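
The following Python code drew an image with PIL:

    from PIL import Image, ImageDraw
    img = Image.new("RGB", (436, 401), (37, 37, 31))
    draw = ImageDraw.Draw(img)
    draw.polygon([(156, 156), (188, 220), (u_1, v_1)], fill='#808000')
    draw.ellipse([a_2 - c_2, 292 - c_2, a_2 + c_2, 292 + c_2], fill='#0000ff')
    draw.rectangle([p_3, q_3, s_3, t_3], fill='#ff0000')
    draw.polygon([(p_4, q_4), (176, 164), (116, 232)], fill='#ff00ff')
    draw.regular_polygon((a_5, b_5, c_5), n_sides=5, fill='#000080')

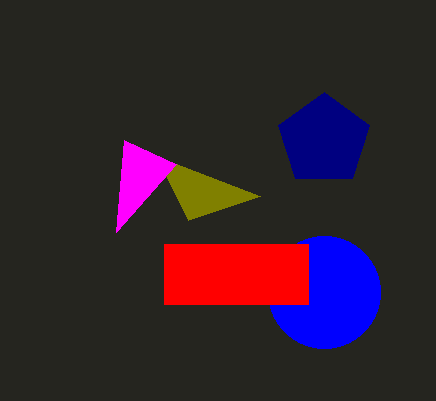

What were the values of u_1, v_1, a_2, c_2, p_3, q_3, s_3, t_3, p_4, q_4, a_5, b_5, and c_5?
u_1 = 260; v_1 = 196; a_2 = 324; c_2 = 56; p_3 = 164; q_3 = 244; s_3 = 308; t_3 = 304; p_4 = 124; q_4 = 140; a_5 = 324; b_5 = 140; c_5 = 48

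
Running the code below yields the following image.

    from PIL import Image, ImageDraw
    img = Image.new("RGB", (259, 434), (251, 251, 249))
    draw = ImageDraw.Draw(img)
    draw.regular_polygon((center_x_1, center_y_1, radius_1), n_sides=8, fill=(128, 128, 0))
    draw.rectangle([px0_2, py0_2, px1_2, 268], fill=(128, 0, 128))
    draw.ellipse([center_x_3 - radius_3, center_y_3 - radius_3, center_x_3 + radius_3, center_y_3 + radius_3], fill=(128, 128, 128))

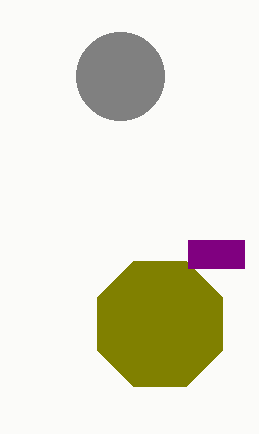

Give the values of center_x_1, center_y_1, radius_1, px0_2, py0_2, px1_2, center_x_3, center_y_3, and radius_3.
center_x_1 = 160
center_y_1 = 324
radius_1 = 68
px0_2 = 188
py0_2 = 240
px1_2 = 244
center_x_3 = 120
center_y_3 = 76
radius_3 = 44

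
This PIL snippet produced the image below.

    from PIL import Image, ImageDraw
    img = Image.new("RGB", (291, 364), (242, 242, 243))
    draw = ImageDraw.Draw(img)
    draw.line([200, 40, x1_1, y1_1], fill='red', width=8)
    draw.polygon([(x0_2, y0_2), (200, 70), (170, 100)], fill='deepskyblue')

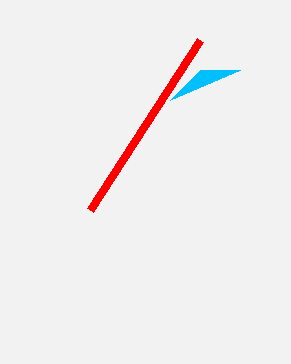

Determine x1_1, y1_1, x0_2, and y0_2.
x1_1 = 90; y1_1 = 210; x0_2 = 240; y0_2 = 70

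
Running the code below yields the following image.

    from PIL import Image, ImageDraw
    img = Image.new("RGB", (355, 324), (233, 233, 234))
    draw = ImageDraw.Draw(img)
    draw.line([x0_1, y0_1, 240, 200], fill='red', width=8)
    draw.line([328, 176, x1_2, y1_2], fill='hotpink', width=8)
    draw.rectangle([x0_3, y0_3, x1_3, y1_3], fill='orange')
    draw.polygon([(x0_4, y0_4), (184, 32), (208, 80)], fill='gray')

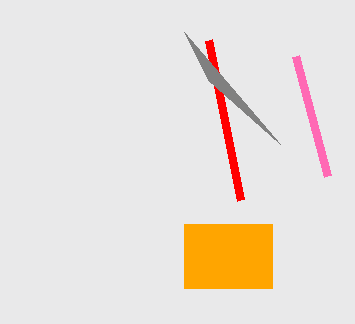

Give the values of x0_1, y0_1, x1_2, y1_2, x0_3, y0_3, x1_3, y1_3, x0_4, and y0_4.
x0_1 = 208, y0_1 = 40, x1_2 = 296, y1_2 = 56, x0_3 = 184, y0_3 = 224, x1_3 = 272, y1_3 = 288, x0_4 = 280, y0_4 = 144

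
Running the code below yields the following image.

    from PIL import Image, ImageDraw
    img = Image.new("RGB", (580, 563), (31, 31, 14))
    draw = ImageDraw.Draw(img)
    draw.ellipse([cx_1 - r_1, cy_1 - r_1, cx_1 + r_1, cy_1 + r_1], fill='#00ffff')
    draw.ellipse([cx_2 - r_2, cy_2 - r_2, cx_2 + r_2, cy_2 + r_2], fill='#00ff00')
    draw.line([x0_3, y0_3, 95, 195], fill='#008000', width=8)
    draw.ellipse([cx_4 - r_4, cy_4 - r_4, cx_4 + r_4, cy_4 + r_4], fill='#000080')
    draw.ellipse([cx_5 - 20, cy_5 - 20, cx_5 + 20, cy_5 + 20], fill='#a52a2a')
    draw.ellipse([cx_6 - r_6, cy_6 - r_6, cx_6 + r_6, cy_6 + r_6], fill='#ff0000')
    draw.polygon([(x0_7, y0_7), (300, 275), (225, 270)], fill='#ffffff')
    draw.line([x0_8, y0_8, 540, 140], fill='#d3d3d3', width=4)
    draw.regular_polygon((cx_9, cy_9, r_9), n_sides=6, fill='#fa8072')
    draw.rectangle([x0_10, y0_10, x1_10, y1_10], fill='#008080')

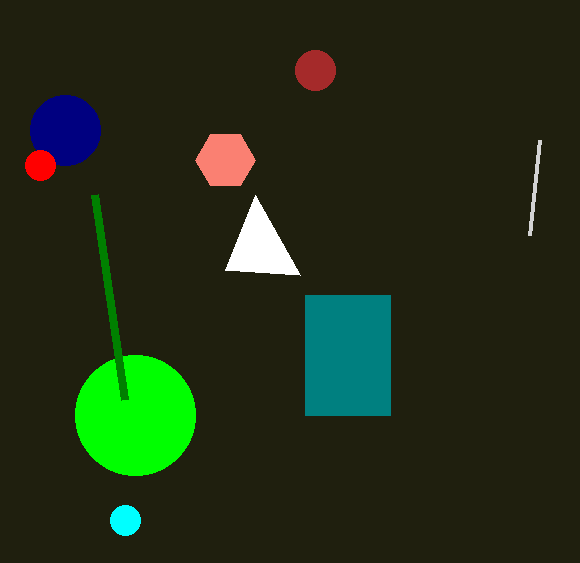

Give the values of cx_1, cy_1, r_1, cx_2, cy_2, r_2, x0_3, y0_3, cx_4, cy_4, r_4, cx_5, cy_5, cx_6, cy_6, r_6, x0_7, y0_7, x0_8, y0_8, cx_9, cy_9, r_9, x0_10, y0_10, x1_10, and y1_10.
cx_1 = 125, cy_1 = 520, r_1 = 15, cx_2 = 135, cy_2 = 415, r_2 = 60, x0_3 = 125, y0_3 = 400, cx_4 = 65, cy_4 = 130, r_4 = 35, cx_5 = 315, cy_5 = 70, cx_6 = 40, cy_6 = 165, r_6 = 15, x0_7 = 255, y0_7 = 195, x0_8 = 530, y0_8 = 235, cx_9 = 225, cy_9 = 160, r_9 = 30, x0_10 = 305, y0_10 = 295, x1_10 = 390, y1_10 = 415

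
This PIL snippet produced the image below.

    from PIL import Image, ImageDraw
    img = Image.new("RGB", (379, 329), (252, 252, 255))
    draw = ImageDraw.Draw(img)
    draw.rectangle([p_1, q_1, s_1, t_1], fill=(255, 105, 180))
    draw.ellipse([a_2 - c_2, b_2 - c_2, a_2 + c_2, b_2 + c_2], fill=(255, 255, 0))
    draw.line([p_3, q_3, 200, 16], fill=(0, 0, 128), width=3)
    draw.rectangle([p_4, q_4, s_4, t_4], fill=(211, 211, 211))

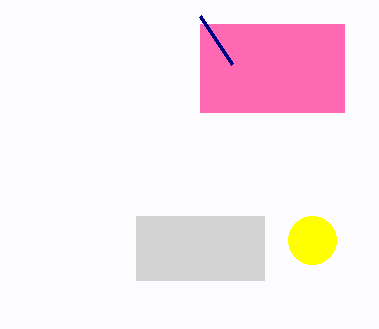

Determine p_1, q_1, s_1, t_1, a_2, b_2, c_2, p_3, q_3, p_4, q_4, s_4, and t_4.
p_1 = 200; q_1 = 24; s_1 = 344; t_1 = 112; a_2 = 312; b_2 = 240; c_2 = 24; p_3 = 232; q_3 = 64; p_4 = 136; q_4 = 216; s_4 = 264; t_4 = 280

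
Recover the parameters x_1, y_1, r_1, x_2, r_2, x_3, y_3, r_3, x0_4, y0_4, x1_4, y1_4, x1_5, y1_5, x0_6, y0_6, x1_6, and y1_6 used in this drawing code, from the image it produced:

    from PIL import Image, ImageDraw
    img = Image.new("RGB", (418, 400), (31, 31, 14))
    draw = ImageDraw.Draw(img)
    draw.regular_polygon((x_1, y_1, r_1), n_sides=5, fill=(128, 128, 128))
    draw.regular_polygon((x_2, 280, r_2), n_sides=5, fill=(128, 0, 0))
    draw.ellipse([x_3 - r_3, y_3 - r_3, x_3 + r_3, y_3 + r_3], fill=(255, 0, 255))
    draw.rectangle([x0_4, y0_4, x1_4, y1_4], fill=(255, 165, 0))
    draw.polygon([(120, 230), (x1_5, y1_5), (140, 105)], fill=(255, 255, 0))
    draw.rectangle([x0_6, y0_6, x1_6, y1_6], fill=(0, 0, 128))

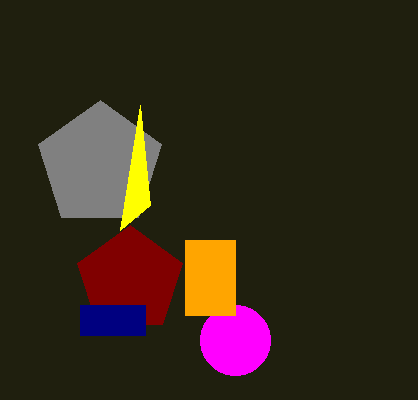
x_1 = 100
y_1 = 165
r_1 = 65
x_2 = 130
r_2 = 55
x_3 = 235
y_3 = 340
r_3 = 35
x0_4 = 185
y0_4 = 240
x1_4 = 235
y1_4 = 315
x1_5 = 150
y1_5 = 205
x0_6 = 80
y0_6 = 305
x1_6 = 145
y1_6 = 335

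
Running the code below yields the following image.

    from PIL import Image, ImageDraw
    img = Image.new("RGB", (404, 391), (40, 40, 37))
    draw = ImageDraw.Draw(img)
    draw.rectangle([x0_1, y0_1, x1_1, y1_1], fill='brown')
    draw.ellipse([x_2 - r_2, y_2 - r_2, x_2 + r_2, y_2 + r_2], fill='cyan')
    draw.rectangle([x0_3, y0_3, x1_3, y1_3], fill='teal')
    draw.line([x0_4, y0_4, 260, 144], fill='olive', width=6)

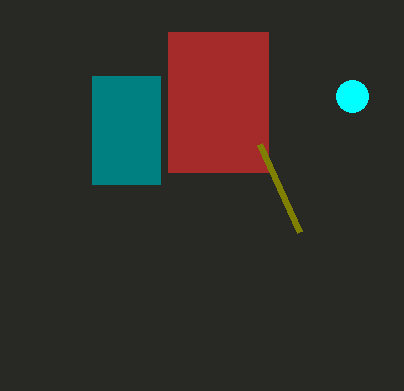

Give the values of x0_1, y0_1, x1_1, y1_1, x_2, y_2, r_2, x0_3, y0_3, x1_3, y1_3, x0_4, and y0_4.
x0_1 = 168; y0_1 = 32; x1_1 = 268; y1_1 = 172; x_2 = 352; y_2 = 96; r_2 = 16; x0_3 = 92; y0_3 = 76; x1_3 = 160; y1_3 = 184; x0_4 = 300; y0_4 = 232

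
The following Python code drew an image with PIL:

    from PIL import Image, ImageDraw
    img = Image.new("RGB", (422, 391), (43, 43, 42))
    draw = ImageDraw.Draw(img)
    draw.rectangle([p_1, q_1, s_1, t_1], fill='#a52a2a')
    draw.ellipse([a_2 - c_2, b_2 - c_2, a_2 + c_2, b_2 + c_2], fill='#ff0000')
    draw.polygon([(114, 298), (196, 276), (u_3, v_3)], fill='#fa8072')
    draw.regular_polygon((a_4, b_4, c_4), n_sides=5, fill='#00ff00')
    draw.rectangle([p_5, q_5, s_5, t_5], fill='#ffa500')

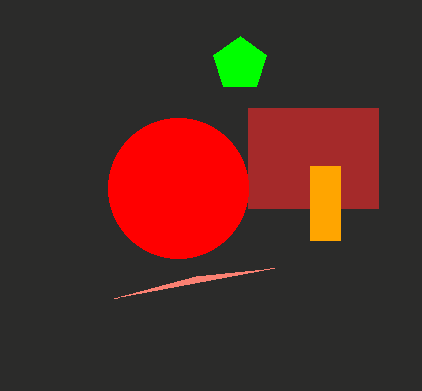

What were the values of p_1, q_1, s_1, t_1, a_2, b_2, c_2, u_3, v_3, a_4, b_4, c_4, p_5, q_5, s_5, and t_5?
p_1 = 248; q_1 = 108; s_1 = 378; t_1 = 208; a_2 = 178; b_2 = 188; c_2 = 70; u_3 = 274; v_3 = 268; a_4 = 240; b_4 = 64; c_4 = 28; p_5 = 310; q_5 = 166; s_5 = 340; t_5 = 240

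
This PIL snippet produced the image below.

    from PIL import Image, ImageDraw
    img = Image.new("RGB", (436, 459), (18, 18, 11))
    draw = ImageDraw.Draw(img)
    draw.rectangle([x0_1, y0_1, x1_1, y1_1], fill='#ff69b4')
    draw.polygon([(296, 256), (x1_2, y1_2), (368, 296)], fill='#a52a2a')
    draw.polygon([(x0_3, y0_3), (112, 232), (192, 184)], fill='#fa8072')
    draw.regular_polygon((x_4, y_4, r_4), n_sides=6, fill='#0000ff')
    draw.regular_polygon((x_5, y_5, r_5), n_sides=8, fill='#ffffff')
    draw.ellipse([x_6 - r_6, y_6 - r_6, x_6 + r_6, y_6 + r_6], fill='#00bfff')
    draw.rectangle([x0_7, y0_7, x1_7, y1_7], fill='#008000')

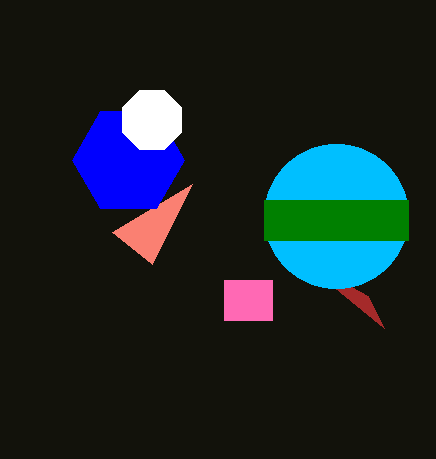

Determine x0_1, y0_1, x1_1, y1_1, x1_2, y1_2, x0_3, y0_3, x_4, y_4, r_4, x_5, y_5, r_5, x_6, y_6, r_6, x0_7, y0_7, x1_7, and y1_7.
x0_1 = 224; y0_1 = 280; x1_1 = 272; y1_1 = 320; x1_2 = 384; y1_2 = 328; x0_3 = 152; y0_3 = 264; x_4 = 128; y_4 = 160; r_4 = 56; x_5 = 152; y_5 = 120; r_5 = 32; x_6 = 336; y_6 = 216; r_6 = 72; x0_7 = 264; y0_7 = 200; x1_7 = 408; y1_7 = 240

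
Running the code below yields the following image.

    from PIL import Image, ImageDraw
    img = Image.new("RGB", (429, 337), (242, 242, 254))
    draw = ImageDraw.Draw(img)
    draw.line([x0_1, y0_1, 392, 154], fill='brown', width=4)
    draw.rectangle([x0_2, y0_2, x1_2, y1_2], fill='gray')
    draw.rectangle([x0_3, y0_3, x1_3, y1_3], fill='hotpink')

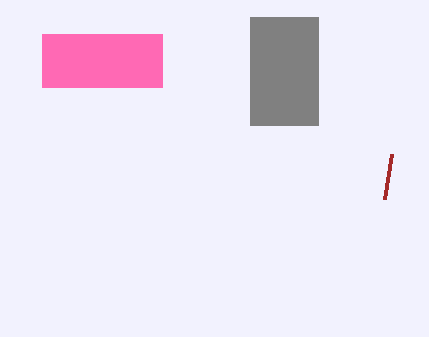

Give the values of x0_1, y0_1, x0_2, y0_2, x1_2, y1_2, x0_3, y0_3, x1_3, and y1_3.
x0_1 = 385
y0_1 = 199
x0_2 = 250
y0_2 = 17
x1_2 = 318
y1_2 = 125
x0_3 = 42
y0_3 = 34
x1_3 = 162
y1_3 = 87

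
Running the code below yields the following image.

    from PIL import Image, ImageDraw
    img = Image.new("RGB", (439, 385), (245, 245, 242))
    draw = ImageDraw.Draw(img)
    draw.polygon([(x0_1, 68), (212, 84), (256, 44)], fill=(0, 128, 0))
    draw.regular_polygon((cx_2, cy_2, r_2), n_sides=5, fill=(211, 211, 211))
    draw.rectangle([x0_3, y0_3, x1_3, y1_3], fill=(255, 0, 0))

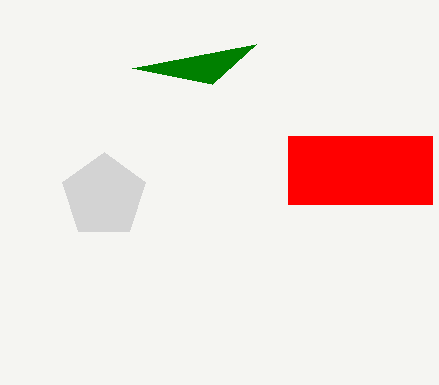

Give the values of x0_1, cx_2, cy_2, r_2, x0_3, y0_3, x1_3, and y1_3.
x0_1 = 132; cx_2 = 104; cy_2 = 196; r_2 = 44; x0_3 = 288; y0_3 = 136; x1_3 = 432; y1_3 = 204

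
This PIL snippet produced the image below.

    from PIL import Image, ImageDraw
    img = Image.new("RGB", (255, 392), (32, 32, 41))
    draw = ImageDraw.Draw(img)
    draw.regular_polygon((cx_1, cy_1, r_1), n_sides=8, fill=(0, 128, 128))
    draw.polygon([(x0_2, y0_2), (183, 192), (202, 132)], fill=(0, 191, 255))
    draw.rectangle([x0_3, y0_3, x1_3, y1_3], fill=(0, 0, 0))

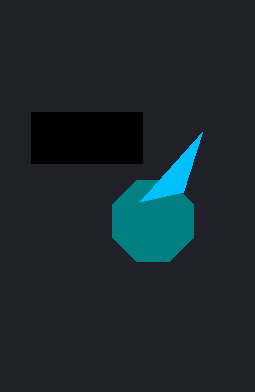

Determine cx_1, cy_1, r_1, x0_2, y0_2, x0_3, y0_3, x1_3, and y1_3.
cx_1 = 153, cy_1 = 221, r_1 = 44, x0_2 = 139, y0_2 = 202, x0_3 = 31, y0_3 = 112, x1_3 = 142, y1_3 = 163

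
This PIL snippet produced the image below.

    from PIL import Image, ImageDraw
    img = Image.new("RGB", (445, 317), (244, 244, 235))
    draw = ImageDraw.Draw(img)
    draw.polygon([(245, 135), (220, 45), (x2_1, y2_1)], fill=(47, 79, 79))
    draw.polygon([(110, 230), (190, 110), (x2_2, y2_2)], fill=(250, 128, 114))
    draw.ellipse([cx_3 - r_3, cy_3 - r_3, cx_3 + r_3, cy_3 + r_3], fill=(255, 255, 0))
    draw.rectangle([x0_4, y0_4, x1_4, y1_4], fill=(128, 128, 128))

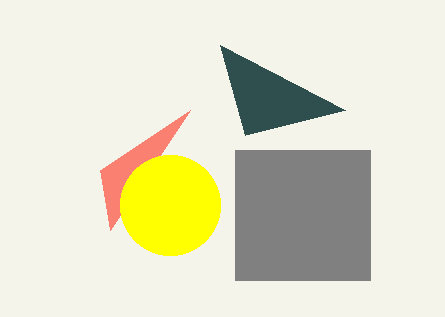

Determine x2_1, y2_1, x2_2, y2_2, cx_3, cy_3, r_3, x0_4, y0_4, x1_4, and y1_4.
x2_1 = 345
y2_1 = 110
x2_2 = 100
y2_2 = 170
cx_3 = 170
cy_3 = 205
r_3 = 50
x0_4 = 235
y0_4 = 150
x1_4 = 370
y1_4 = 280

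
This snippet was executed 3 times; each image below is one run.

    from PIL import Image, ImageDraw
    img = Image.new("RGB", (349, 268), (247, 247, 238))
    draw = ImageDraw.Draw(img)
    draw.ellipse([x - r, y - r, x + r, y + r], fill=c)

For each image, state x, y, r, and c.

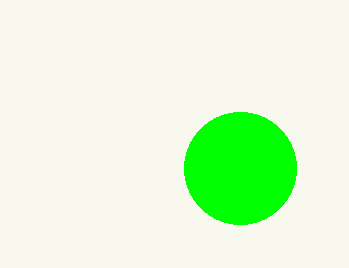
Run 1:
x = 240; y = 168; r = 56; c = 'lime'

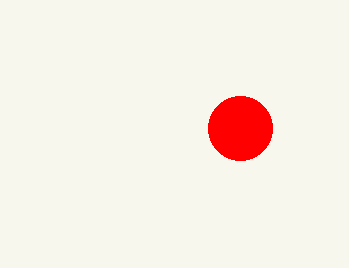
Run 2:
x = 240, y = 128, r = 32, c = 'red'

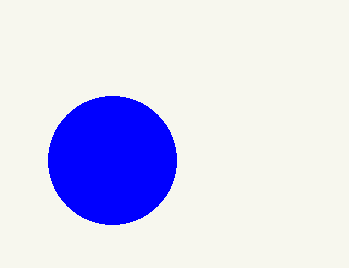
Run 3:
x = 112, y = 160, r = 64, c = 'blue'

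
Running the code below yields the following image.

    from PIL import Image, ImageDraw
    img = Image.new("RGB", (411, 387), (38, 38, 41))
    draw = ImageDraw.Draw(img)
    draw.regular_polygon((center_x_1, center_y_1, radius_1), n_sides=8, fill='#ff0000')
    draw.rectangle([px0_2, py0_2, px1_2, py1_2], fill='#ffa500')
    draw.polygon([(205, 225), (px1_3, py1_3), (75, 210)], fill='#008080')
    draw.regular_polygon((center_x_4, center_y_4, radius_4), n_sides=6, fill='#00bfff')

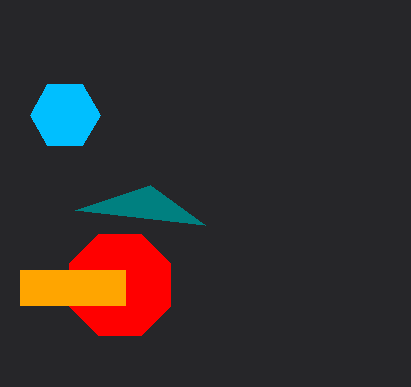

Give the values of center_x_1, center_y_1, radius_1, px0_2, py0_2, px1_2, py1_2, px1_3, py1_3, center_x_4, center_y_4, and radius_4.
center_x_1 = 120
center_y_1 = 285
radius_1 = 55
px0_2 = 20
py0_2 = 270
px1_2 = 125
py1_2 = 305
px1_3 = 150
py1_3 = 185
center_x_4 = 65
center_y_4 = 115
radius_4 = 35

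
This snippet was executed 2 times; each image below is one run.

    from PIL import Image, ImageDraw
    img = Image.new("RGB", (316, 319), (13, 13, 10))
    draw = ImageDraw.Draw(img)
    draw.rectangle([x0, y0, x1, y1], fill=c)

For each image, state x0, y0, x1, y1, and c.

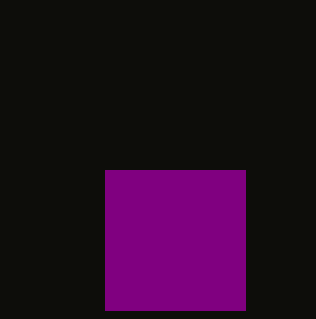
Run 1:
x0 = 105, y0 = 170, x1 = 245, y1 = 310, c = 'purple'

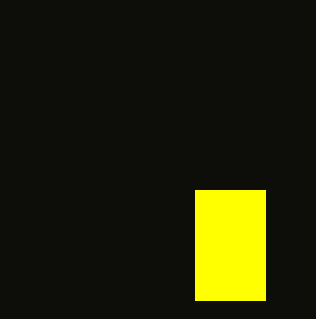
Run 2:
x0 = 195, y0 = 190, x1 = 265, y1 = 300, c = 'yellow'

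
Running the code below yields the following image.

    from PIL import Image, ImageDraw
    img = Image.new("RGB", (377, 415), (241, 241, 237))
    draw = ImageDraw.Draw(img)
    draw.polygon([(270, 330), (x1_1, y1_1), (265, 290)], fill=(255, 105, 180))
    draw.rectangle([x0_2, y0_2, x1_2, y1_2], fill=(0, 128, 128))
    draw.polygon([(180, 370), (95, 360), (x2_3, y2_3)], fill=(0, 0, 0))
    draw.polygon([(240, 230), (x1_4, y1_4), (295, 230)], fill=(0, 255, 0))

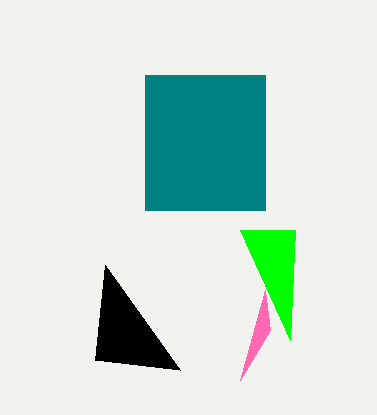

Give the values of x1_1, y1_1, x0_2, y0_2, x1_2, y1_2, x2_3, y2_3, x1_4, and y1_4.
x1_1 = 240; y1_1 = 380; x0_2 = 145; y0_2 = 75; x1_2 = 265; y1_2 = 210; x2_3 = 105; y2_3 = 265; x1_4 = 290; y1_4 = 340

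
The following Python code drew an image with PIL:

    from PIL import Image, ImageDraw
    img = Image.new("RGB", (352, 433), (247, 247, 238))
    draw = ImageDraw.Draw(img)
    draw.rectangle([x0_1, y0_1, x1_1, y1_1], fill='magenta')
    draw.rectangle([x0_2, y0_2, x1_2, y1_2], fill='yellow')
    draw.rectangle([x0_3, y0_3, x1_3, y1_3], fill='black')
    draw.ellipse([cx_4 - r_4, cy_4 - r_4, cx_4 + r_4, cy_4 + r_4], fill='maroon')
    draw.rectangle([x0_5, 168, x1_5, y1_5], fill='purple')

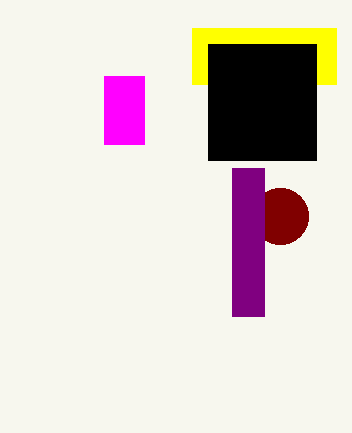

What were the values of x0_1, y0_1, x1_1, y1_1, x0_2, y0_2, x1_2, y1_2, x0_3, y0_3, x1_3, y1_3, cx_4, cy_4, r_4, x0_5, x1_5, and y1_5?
x0_1 = 104, y0_1 = 76, x1_1 = 144, y1_1 = 144, x0_2 = 192, y0_2 = 28, x1_2 = 336, y1_2 = 84, x0_3 = 208, y0_3 = 44, x1_3 = 316, y1_3 = 160, cx_4 = 280, cy_4 = 216, r_4 = 28, x0_5 = 232, x1_5 = 264, y1_5 = 316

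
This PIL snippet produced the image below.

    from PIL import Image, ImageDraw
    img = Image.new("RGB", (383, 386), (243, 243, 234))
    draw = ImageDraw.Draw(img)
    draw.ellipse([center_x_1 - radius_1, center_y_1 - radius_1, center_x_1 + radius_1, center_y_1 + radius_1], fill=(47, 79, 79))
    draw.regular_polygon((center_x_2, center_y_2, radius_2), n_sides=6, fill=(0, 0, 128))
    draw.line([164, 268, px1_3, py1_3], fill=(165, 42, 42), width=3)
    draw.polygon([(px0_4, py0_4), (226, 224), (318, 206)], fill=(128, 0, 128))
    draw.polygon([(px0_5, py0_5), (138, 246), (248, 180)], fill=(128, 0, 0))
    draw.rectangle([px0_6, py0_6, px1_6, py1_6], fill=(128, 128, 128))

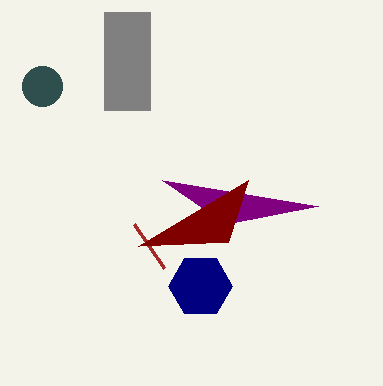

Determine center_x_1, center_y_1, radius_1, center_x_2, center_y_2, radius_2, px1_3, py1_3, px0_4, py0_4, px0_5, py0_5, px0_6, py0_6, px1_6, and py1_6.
center_x_1 = 42; center_y_1 = 86; radius_1 = 20; center_x_2 = 200; center_y_2 = 286; radius_2 = 32; px1_3 = 134; py1_3 = 224; px0_4 = 162; py0_4 = 180; px0_5 = 228; py0_5 = 242; px0_6 = 104; py0_6 = 12; px1_6 = 150; py1_6 = 110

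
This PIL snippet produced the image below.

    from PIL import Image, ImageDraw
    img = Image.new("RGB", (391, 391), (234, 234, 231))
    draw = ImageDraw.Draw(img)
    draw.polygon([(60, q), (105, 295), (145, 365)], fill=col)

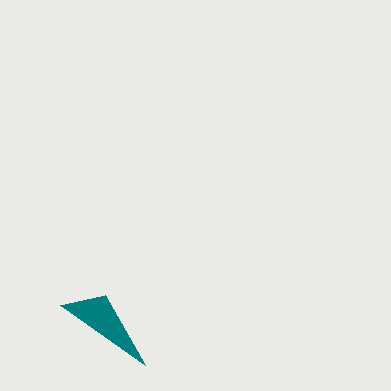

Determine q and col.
q = 305; col = 'teal'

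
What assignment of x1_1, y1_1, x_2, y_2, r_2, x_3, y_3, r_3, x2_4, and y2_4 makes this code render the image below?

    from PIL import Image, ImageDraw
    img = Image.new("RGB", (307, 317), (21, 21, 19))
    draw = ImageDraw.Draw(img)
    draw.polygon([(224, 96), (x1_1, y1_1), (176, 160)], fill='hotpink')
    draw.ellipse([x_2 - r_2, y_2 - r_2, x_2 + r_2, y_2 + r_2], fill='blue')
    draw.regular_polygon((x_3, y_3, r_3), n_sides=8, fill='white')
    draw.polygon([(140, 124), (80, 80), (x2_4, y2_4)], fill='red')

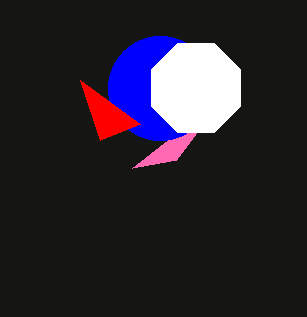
x1_1 = 132; y1_1 = 168; x_2 = 160; y_2 = 88; r_2 = 52; x_3 = 196; y_3 = 88; r_3 = 48; x2_4 = 100; y2_4 = 140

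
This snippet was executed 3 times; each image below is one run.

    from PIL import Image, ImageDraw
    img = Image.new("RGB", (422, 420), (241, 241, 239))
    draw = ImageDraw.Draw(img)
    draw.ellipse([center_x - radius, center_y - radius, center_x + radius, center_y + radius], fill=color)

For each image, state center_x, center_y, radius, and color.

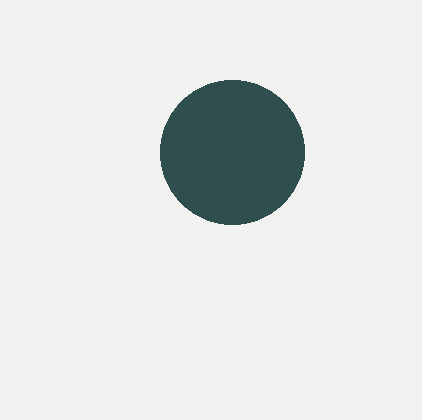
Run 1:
center_x = 232; center_y = 152; radius = 72; color = 'darkslategray'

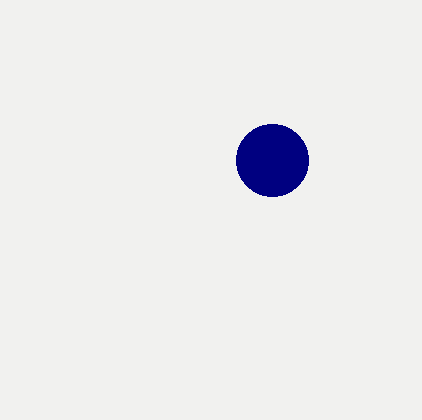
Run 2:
center_x = 272
center_y = 160
radius = 36
color = 'navy'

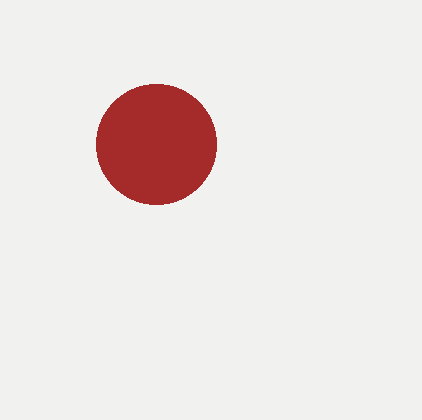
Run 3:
center_x = 156, center_y = 144, radius = 60, color = 'brown'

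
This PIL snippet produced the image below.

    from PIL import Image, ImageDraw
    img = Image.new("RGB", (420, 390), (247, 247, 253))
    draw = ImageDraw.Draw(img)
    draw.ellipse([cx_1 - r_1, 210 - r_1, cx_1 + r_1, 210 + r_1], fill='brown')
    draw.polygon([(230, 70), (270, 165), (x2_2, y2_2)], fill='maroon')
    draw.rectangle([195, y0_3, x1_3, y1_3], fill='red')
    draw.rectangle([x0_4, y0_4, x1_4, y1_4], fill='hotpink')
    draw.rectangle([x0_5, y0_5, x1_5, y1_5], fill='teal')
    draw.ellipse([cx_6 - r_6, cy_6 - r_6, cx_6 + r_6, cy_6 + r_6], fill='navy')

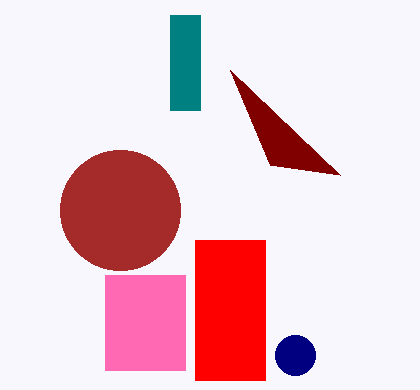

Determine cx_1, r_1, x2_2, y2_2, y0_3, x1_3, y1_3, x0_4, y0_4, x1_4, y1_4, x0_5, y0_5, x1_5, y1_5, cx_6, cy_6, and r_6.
cx_1 = 120, r_1 = 60, x2_2 = 340, y2_2 = 175, y0_3 = 240, x1_3 = 265, y1_3 = 380, x0_4 = 105, y0_4 = 275, x1_4 = 185, y1_4 = 370, x0_5 = 170, y0_5 = 15, x1_5 = 200, y1_5 = 110, cx_6 = 295, cy_6 = 355, r_6 = 20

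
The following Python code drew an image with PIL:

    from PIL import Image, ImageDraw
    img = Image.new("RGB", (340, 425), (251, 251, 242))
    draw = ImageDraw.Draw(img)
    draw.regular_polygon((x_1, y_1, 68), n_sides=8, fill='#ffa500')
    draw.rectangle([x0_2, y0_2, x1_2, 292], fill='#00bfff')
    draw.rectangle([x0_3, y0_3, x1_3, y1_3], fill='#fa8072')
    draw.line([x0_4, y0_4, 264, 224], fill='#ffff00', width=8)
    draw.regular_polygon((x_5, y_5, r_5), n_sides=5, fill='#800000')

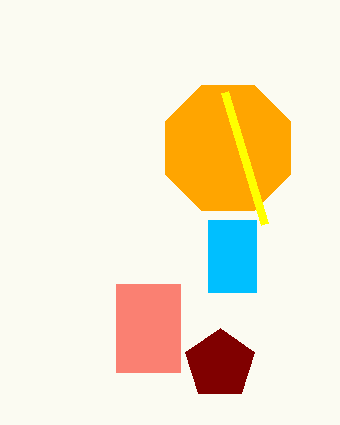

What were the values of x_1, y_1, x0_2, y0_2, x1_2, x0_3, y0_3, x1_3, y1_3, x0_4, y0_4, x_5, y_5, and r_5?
x_1 = 228; y_1 = 148; x0_2 = 208; y0_2 = 220; x1_2 = 256; x0_3 = 116; y0_3 = 284; x1_3 = 180; y1_3 = 372; x0_4 = 224; y0_4 = 92; x_5 = 220; y_5 = 364; r_5 = 36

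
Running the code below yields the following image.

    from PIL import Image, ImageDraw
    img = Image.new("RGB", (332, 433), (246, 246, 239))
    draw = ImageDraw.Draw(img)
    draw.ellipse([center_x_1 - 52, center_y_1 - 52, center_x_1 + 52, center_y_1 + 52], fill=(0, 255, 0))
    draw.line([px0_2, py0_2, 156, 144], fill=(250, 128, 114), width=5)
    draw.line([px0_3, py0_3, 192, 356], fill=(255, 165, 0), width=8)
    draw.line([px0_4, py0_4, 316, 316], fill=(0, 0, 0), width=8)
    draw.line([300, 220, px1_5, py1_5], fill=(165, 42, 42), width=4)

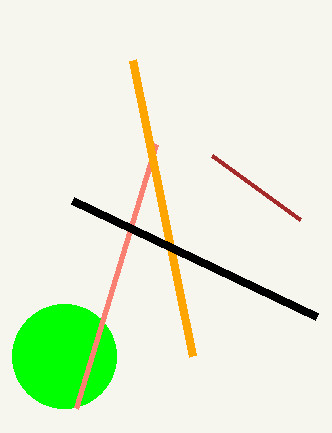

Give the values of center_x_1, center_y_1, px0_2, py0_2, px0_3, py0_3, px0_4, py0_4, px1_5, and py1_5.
center_x_1 = 64, center_y_1 = 356, px0_2 = 76, py0_2 = 408, px0_3 = 132, py0_3 = 60, px0_4 = 72, py0_4 = 200, px1_5 = 212, py1_5 = 156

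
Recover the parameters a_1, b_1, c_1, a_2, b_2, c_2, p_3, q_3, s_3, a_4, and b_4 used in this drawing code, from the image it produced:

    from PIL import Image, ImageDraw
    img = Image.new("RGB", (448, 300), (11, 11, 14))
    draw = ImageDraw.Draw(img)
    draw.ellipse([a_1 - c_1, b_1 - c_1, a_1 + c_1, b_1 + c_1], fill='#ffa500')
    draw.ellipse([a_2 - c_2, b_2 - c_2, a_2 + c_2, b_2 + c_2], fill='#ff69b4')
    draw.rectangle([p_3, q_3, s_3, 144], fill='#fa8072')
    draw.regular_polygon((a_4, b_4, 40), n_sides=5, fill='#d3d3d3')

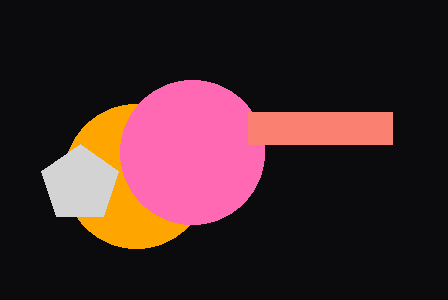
a_1 = 136, b_1 = 176, c_1 = 72, a_2 = 192, b_2 = 152, c_2 = 72, p_3 = 248, q_3 = 112, s_3 = 392, a_4 = 80, b_4 = 184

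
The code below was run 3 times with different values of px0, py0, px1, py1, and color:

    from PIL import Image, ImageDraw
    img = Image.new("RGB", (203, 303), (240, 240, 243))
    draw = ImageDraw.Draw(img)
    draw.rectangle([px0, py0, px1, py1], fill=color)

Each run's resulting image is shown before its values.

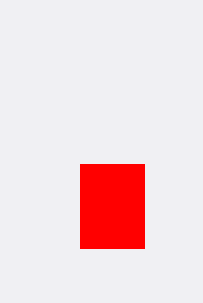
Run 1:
px0 = 80; py0 = 164; px1 = 144; py1 = 248; color = 'red'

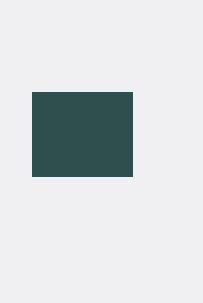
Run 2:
px0 = 32, py0 = 92, px1 = 132, py1 = 176, color = 'darkslategray'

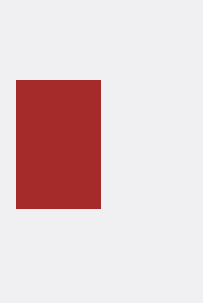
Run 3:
px0 = 16; py0 = 80; px1 = 100; py1 = 208; color = 'brown'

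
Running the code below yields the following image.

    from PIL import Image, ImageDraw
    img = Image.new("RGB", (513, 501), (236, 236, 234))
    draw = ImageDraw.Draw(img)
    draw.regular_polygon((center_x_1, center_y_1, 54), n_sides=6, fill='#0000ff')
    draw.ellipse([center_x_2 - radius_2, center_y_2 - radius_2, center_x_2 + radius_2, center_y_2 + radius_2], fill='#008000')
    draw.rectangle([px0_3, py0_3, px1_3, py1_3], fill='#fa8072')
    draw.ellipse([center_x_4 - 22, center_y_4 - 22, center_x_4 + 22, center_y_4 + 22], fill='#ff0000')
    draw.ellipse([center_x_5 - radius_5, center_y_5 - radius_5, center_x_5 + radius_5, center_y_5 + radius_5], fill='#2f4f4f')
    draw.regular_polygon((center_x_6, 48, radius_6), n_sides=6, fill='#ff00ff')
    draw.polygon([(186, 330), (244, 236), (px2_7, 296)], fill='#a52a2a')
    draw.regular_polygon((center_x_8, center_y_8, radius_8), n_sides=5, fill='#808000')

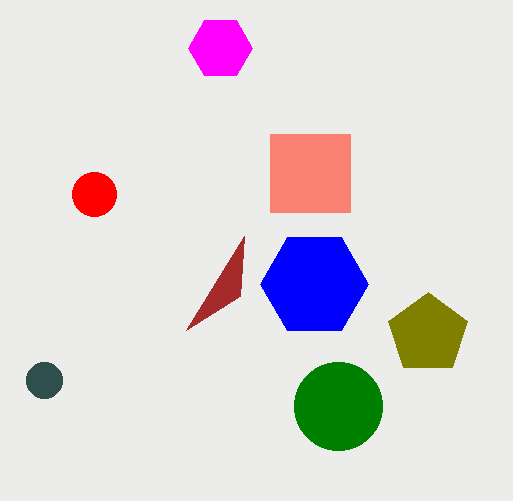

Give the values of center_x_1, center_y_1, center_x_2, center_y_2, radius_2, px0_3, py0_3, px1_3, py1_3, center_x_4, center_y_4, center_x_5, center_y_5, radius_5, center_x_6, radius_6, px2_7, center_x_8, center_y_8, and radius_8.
center_x_1 = 314
center_y_1 = 284
center_x_2 = 338
center_y_2 = 406
radius_2 = 44
px0_3 = 270
py0_3 = 134
px1_3 = 350
py1_3 = 212
center_x_4 = 94
center_y_4 = 194
center_x_5 = 44
center_y_5 = 380
radius_5 = 18
center_x_6 = 220
radius_6 = 32
px2_7 = 240
center_x_8 = 428
center_y_8 = 334
radius_8 = 42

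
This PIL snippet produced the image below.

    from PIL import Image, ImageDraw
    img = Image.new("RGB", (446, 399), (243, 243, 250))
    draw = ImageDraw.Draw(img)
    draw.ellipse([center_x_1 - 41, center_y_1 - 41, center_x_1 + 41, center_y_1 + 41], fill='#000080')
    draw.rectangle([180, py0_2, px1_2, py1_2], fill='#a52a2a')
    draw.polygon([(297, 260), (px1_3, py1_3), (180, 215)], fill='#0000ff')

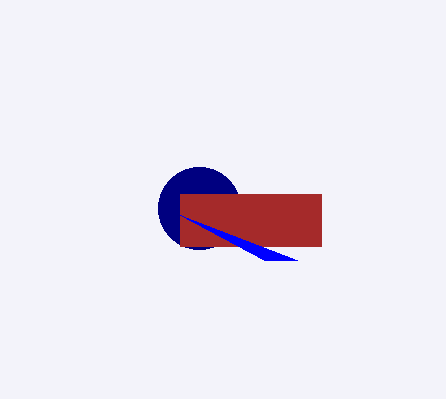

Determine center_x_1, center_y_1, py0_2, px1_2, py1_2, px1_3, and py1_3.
center_x_1 = 199
center_y_1 = 208
py0_2 = 194
px1_2 = 321
py1_2 = 246
px1_3 = 264
py1_3 = 260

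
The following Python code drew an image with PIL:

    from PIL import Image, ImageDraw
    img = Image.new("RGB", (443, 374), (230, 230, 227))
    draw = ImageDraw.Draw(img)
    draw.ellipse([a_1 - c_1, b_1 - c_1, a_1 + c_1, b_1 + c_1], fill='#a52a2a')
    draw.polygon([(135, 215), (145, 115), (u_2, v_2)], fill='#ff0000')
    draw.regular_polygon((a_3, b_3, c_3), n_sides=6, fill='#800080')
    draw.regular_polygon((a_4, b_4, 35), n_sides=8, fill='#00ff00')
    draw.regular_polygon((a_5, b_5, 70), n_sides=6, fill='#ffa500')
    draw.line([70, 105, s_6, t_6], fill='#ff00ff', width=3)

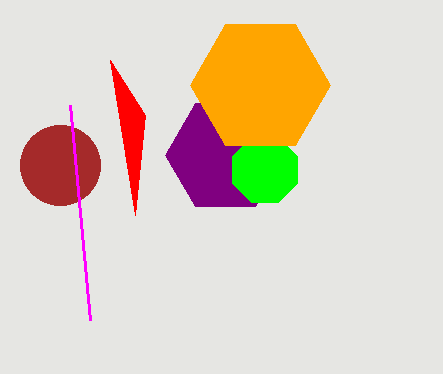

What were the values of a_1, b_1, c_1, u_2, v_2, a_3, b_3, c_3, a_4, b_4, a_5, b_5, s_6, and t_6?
a_1 = 60
b_1 = 165
c_1 = 40
u_2 = 110
v_2 = 60
a_3 = 225
b_3 = 155
c_3 = 60
a_4 = 265
b_4 = 170
a_5 = 260
b_5 = 85
s_6 = 90
t_6 = 320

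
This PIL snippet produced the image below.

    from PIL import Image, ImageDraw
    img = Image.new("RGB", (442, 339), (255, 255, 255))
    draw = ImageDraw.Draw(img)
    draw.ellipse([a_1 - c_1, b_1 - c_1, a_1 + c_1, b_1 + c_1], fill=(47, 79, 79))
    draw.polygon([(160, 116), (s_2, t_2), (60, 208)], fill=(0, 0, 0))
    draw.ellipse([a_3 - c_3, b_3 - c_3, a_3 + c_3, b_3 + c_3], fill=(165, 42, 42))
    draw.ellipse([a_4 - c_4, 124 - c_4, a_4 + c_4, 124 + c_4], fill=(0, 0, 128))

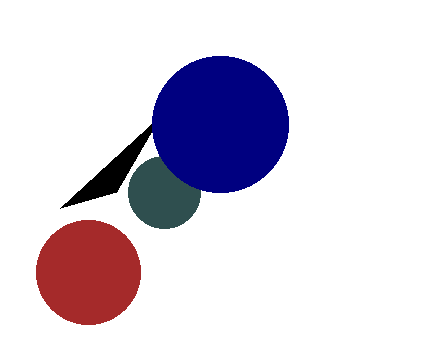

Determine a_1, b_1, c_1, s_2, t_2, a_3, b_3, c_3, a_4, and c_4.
a_1 = 164; b_1 = 192; c_1 = 36; s_2 = 116; t_2 = 192; a_3 = 88; b_3 = 272; c_3 = 52; a_4 = 220; c_4 = 68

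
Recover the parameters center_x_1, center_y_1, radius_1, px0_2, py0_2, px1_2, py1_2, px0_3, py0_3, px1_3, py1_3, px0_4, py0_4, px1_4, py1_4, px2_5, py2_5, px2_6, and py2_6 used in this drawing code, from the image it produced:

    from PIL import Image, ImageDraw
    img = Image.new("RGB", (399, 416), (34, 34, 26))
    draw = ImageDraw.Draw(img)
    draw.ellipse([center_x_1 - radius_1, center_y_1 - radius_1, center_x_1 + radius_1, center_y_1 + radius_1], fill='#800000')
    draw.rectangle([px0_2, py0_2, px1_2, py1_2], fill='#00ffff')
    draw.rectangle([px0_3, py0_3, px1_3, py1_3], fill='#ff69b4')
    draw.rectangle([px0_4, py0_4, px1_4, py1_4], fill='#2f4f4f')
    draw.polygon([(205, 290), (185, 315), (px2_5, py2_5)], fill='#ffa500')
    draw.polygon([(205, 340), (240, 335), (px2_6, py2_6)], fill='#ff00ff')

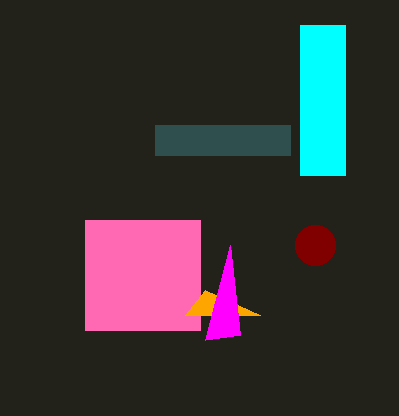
center_x_1 = 315, center_y_1 = 245, radius_1 = 20, px0_2 = 300, py0_2 = 25, px1_2 = 345, py1_2 = 175, px0_3 = 85, py0_3 = 220, px1_3 = 200, py1_3 = 330, px0_4 = 155, py0_4 = 125, px1_4 = 290, py1_4 = 155, px2_5 = 260, py2_5 = 315, px2_6 = 230, py2_6 = 245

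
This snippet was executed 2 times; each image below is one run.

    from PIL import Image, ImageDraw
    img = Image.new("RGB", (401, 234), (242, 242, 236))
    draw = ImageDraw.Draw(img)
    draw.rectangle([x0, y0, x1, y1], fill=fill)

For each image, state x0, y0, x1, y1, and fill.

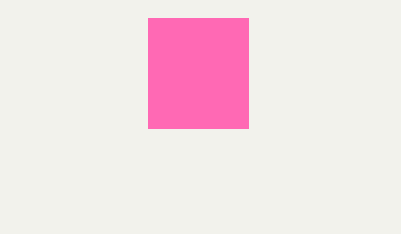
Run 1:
x0 = 148; y0 = 18; x1 = 248; y1 = 128; fill = 'hotpink'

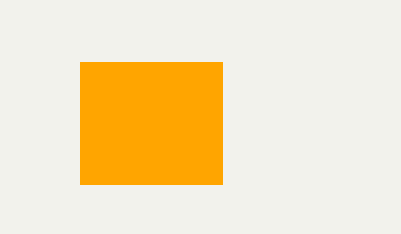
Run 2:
x0 = 80
y0 = 62
x1 = 222
y1 = 184
fill = 'orange'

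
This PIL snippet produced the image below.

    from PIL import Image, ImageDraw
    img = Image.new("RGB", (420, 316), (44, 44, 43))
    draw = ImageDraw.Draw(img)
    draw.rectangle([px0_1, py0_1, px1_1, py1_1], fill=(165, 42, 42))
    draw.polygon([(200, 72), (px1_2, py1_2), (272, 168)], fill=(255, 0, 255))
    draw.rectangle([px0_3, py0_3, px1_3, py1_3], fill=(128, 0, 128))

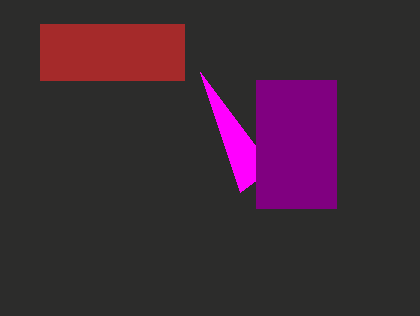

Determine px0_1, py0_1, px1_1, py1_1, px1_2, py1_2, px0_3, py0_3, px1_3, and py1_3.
px0_1 = 40
py0_1 = 24
px1_1 = 184
py1_1 = 80
px1_2 = 240
py1_2 = 192
px0_3 = 256
py0_3 = 80
px1_3 = 336
py1_3 = 208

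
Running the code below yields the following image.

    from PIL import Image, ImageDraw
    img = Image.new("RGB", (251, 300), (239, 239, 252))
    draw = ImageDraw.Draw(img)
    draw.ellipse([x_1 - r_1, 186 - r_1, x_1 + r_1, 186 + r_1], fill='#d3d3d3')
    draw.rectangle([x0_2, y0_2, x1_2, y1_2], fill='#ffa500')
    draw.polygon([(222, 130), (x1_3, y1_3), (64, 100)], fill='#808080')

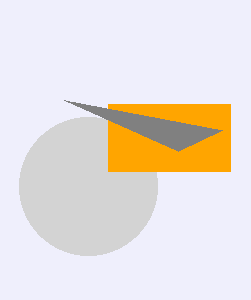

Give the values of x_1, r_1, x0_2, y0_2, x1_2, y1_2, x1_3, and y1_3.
x_1 = 88
r_1 = 69
x0_2 = 108
y0_2 = 104
x1_2 = 230
y1_2 = 171
x1_3 = 178
y1_3 = 151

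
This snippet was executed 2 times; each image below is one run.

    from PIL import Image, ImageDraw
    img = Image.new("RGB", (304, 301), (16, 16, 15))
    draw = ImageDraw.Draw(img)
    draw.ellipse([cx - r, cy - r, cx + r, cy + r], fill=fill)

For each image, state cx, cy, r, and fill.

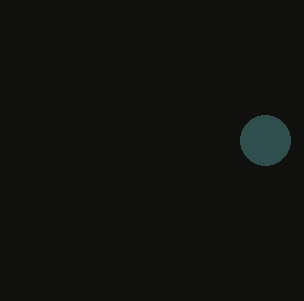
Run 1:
cx = 265, cy = 140, r = 25, fill = 'darkslategray'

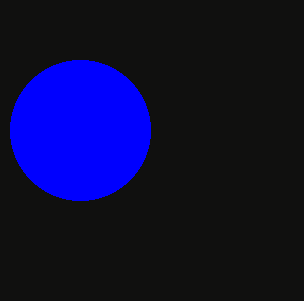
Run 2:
cx = 80
cy = 130
r = 70
fill = 'blue'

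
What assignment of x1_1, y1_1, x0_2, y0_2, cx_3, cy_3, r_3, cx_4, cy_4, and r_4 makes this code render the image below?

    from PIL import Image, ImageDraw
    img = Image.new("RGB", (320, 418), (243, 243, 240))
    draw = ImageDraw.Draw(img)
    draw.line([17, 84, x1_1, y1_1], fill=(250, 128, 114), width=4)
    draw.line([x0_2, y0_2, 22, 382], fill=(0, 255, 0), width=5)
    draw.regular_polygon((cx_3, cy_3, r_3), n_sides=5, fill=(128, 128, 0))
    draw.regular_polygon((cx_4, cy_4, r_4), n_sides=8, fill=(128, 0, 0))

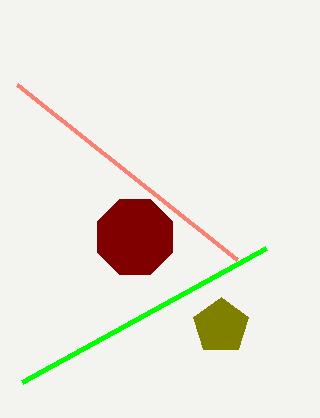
x1_1 = 237, y1_1 = 259, x0_2 = 266, y0_2 = 248, cx_3 = 221, cy_3 = 326, r_3 = 29, cx_4 = 135, cy_4 = 237, r_4 = 41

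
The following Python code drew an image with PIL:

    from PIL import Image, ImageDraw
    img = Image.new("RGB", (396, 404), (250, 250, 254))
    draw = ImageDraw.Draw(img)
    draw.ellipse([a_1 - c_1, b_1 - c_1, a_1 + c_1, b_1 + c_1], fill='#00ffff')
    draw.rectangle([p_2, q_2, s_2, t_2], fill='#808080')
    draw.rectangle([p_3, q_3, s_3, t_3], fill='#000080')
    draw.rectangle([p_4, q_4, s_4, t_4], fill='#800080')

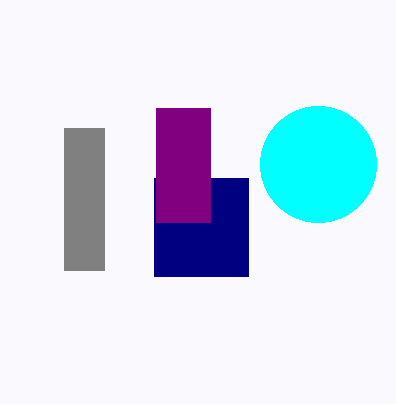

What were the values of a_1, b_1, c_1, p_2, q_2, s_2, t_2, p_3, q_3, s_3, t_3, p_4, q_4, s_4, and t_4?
a_1 = 318, b_1 = 164, c_1 = 58, p_2 = 64, q_2 = 128, s_2 = 104, t_2 = 270, p_3 = 154, q_3 = 178, s_3 = 248, t_3 = 276, p_4 = 156, q_4 = 108, s_4 = 210, t_4 = 222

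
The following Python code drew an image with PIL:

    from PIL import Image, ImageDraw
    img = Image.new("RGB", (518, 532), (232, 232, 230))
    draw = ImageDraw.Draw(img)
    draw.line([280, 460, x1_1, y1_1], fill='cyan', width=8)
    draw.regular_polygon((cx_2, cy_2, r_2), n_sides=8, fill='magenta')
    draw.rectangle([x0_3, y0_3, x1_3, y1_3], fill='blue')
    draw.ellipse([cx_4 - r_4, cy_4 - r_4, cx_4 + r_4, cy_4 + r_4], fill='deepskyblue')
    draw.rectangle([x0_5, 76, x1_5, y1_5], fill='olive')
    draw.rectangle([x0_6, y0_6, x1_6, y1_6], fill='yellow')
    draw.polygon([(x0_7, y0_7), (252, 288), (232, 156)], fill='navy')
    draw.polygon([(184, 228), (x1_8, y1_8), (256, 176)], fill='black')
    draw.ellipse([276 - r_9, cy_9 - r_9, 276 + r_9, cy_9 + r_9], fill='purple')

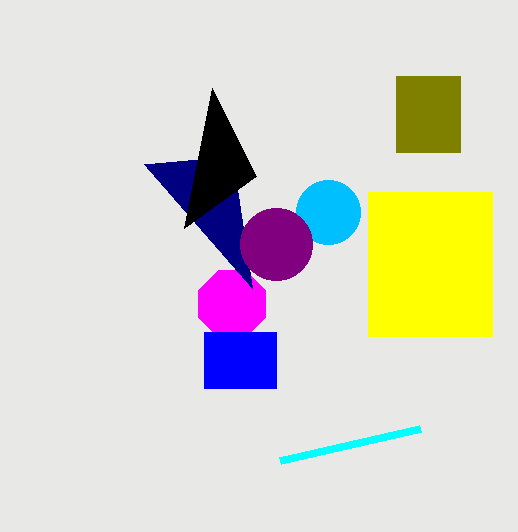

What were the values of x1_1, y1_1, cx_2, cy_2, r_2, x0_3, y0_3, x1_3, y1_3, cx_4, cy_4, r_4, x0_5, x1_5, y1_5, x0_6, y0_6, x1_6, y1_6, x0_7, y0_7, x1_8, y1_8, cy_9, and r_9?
x1_1 = 420, y1_1 = 428, cx_2 = 232, cy_2 = 304, r_2 = 36, x0_3 = 204, y0_3 = 332, x1_3 = 276, y1_3 = 388, cx_4 = 328, cy_4 = 212, r_4 = 32, x0_5 = 396, x1_5 = 460, y1_5 = 152, x0_6 = 368, y0_6 = 192, x1_6 = 492, y1_6 = 336, x0_7 = 144, y0_7 = 164, x1_8 = 212, y1_8 = 88, cy_9 = 244, r_9 = 36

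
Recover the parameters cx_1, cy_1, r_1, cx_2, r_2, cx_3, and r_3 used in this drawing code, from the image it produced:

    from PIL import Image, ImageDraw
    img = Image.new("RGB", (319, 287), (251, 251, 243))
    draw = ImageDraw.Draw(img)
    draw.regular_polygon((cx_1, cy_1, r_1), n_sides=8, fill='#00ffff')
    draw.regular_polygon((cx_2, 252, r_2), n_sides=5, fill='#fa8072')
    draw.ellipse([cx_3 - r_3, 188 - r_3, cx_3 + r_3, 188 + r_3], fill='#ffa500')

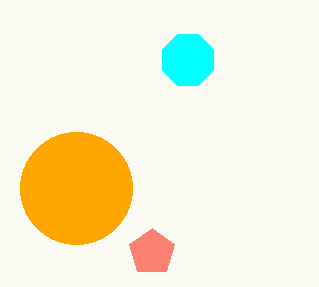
cx_1 = 188
cy_1 = 60
r_1 = 28
cx_2 = 152
r_2 = 24
cx_3 = 76
r_3 = 56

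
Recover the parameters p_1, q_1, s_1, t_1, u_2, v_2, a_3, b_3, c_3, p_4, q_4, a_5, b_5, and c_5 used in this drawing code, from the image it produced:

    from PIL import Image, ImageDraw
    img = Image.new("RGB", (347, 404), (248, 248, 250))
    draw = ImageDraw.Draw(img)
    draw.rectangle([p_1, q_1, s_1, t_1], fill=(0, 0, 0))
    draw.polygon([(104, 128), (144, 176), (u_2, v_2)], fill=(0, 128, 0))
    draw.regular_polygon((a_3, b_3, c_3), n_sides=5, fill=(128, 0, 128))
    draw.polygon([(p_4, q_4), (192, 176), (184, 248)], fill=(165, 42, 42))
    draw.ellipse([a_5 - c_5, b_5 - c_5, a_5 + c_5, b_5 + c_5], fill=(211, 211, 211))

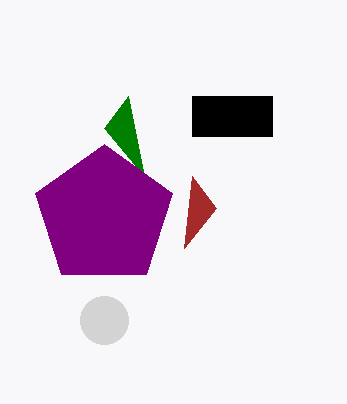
p_1 = 192, q_1 = 96, s_1 = 272, t_1 = 136, u_2 = 128, v_2 = 96, a_3 = 104, b_3 = 216, c_3 = 72, p_4 = 216, q_4 = 208, a_5 = 104, b_5 = 320, c_5 = 24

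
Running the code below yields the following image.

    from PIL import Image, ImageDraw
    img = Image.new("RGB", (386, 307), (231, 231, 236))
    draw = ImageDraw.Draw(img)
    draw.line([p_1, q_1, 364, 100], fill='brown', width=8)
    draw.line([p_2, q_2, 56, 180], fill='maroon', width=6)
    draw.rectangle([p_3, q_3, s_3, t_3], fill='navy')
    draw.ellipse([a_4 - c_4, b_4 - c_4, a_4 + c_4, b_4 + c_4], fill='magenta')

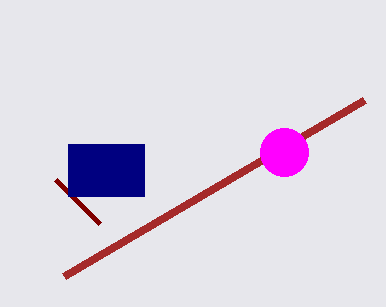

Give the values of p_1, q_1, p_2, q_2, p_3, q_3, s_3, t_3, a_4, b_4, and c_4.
p_1 = 64; q_1 = 276; p_2 = 100; q_2 = 224; p_3 = 68; q_3 = 144; s_3 = 144; t_3 = 196; a_4 = 284; b_4 = 152; c_4 = 24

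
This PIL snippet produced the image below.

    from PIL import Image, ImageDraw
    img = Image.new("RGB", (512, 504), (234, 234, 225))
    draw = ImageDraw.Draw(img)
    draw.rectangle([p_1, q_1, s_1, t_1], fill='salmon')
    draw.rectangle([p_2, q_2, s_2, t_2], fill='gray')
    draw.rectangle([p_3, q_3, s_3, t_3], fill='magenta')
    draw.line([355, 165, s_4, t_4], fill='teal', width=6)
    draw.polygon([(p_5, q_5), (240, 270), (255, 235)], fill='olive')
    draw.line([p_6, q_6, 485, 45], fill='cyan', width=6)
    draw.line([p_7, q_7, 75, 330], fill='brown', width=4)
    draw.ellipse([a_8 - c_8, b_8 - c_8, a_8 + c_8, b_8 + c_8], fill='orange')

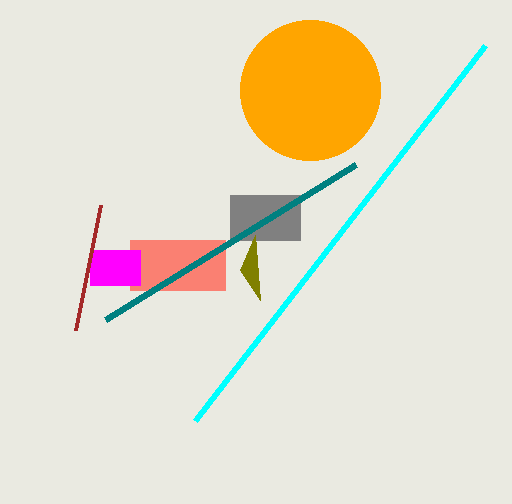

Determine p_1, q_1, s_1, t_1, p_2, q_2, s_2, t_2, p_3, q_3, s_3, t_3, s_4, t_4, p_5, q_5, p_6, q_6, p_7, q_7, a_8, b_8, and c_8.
p_1 = 130, q_1 = 240, s_1 = 225, t_1 = 290, p_2 = 230, q_2 = 195, s_2 = 300, t_2 = 240, p_3 = 90, q_3 = 250, s_3 = 140, t_3 = 285, s_4 = 105, t_4 = 320, p_5 = 260, q_5 = 300, p_6 = 195, q_6 = 420, p_7 = 100, q_7 = 205, a_8 = 310, b_8 = 90, c_8 = 70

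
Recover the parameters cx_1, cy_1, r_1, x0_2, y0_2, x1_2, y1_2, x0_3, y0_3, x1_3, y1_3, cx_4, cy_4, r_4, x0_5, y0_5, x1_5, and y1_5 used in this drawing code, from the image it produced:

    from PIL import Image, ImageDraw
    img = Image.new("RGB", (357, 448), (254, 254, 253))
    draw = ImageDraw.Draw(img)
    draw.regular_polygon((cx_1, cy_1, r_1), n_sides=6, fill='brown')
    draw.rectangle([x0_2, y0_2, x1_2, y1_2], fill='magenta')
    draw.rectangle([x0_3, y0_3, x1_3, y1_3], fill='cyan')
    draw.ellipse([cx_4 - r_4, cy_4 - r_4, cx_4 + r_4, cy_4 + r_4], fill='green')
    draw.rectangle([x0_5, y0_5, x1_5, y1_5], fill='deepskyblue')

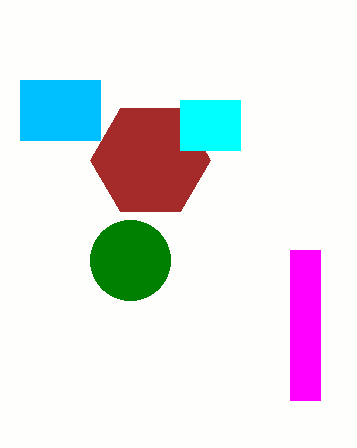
cx_1 = 150, cy_1 = 160, r_1 = 60, x0_2 = 290, y0_2 = 250, x1_2 = 320, y1_2 = 400, x0_3 = 180, y0_3 = 100, x1_3 = 240, y1_3 = 150, cx_4 = 130, cy_4 = 260, r_4 = 40, x0_5 = 20, y0_5 = 80, x1_5 = 100, y1_5 = 140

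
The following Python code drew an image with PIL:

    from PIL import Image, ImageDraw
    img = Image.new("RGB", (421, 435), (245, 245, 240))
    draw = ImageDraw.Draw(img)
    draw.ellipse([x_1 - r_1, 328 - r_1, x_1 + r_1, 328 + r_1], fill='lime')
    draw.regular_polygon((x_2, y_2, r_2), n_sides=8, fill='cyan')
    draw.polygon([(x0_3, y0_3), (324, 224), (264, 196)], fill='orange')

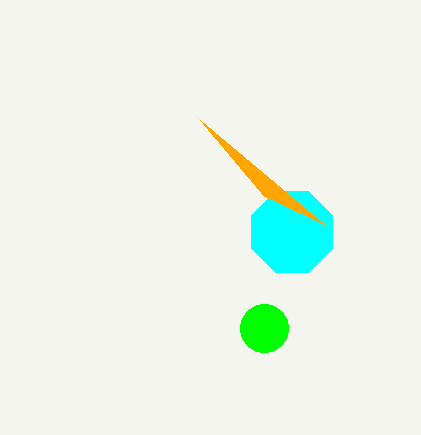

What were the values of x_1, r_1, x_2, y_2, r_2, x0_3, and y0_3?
x_1 = 264, r_1 = 24, x_2 = 292, y_2 = 232, r_2 = 44, x0_3 = 200, y0_3 = 120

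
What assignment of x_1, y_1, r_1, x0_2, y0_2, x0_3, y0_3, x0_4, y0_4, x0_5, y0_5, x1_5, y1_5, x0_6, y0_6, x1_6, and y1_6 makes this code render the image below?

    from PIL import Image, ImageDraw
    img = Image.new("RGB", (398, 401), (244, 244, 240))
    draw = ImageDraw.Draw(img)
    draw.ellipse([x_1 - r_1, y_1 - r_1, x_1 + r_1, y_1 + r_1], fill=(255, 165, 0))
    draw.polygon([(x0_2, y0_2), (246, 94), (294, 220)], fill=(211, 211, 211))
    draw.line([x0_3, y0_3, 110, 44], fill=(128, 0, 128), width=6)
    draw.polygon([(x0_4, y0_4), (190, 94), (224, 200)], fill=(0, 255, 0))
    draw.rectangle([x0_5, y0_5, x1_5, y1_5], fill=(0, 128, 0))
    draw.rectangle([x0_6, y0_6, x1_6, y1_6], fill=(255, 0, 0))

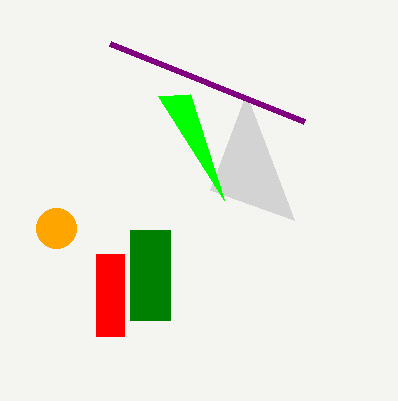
x_1 = 56; y_1 = 228; r_1 = 20; x0_2 = 210; y0_2 = 190; x0_3 = 304; y0_3 = 122; x0_4 = 158; y0_4 = 96; x0_5 = 130; y0_5 = 230; x1_5 = 170; y1_5 = 320; x0_6 = 96; y0_6 = 254; x1_6 = 124; y1_6 = 336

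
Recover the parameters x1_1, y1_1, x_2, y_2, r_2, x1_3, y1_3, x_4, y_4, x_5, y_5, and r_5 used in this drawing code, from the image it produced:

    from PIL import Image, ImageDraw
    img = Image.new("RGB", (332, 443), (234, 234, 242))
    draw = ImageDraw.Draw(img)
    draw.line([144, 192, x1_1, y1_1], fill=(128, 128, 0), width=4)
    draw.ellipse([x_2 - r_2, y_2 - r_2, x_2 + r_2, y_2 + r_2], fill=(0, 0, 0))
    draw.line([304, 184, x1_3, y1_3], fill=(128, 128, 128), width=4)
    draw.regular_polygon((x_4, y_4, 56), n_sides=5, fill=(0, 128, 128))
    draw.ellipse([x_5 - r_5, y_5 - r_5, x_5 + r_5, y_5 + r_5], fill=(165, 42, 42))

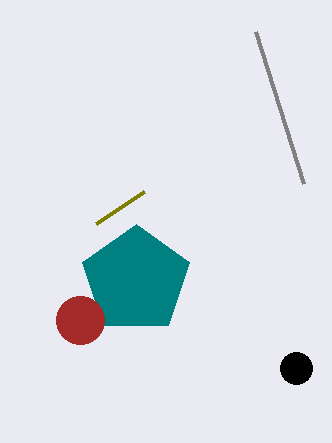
x1_1 = 96
y1_1 = 224
x_2 = 296
y_2 = 368
r_2 = 16
x1_3 = 256
y1_3 = 32
x_4 = 136
y_4 = 280
x_5 = 80
y_5 = 320
r_5 = 24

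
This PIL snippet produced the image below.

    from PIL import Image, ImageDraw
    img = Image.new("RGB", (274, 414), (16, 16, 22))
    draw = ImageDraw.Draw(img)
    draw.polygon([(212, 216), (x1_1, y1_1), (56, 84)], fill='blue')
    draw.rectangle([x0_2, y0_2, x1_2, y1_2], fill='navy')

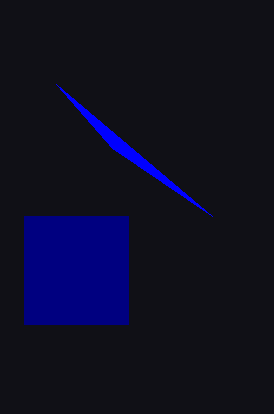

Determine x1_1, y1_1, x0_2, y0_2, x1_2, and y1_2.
x1_1 = 112, y1_1 = 148, x0_2 = 24, y0_2 = 216, x1_2 = 128, y1_2 = 324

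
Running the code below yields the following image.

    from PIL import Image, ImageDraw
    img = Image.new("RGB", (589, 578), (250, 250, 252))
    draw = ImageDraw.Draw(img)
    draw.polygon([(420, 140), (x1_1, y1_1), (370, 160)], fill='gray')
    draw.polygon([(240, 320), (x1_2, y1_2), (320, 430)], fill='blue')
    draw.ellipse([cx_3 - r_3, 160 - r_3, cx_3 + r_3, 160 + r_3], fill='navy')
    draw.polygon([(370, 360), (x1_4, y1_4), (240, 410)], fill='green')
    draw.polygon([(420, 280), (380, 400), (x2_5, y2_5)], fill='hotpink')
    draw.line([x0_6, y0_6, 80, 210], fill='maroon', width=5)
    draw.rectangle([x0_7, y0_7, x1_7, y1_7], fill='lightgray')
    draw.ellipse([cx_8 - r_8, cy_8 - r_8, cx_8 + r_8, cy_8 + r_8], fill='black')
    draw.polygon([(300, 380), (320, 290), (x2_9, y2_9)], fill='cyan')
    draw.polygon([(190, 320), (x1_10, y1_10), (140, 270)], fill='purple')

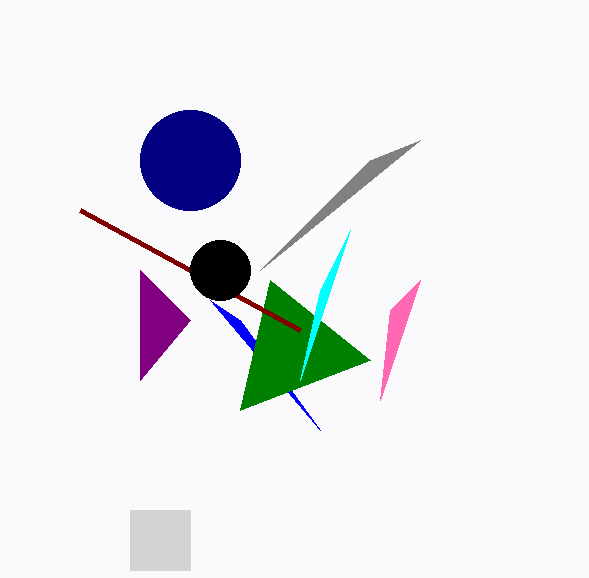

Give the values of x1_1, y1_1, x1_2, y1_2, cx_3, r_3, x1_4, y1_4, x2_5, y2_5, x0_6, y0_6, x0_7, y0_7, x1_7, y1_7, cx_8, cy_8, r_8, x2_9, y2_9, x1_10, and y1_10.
x1_1 = 260
y1_1 = 270
x1_2 = 210
y1_2 = 300
cx_3 = 190
r_3 = 50
x1_4 = 270
y1_4 = 280
x2_5 = 390
y2_5 = 310
x0_6 = 300
y0_6 = 330
x0_7 = 130
y0_7 = 510
x1_7 = 190
y1_7 = 570
cx_8 = 220
cy_8 = 270
r_8 = 30
x2_9 = 350
y2_9 = 230
x1_10 = 140
y1_10 = 380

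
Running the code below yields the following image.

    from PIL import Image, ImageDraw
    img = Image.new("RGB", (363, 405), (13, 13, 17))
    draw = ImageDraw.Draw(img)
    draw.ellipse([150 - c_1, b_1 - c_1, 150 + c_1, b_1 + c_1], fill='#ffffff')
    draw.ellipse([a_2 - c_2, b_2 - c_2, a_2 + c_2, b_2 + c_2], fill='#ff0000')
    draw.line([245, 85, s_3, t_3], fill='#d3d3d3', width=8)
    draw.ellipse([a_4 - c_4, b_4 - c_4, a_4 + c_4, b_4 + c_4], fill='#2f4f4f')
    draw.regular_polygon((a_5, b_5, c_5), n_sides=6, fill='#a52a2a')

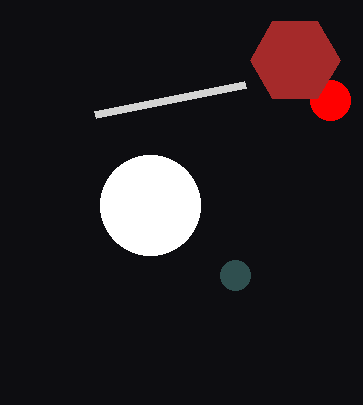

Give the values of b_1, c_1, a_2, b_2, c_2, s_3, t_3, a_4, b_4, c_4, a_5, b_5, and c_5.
b_1 = 205; c_1 = 50; a_2 = 330; b_2 = 100; c_2 = 20; s_3 = 95; t_3 = 115; a_4 = 235; b_4 = 275; c_4 = 15; a_5 = 295; b_5 = 60; c_5 = 45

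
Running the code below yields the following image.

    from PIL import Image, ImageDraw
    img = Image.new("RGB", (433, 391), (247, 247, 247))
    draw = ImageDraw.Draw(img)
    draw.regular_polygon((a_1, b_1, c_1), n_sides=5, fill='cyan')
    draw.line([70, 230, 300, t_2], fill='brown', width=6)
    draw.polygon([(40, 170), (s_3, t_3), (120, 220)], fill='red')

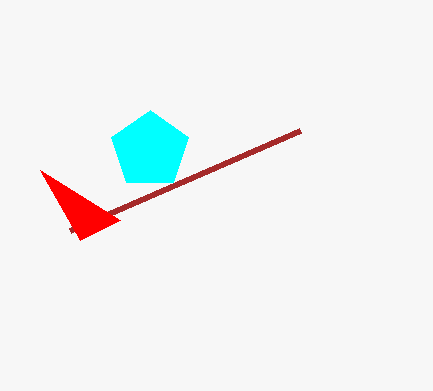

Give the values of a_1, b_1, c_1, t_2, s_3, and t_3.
a_1 = 150, b_1 = 150, c_1 = 40, t_2 = 130, s_3 = 80, t_3 = 240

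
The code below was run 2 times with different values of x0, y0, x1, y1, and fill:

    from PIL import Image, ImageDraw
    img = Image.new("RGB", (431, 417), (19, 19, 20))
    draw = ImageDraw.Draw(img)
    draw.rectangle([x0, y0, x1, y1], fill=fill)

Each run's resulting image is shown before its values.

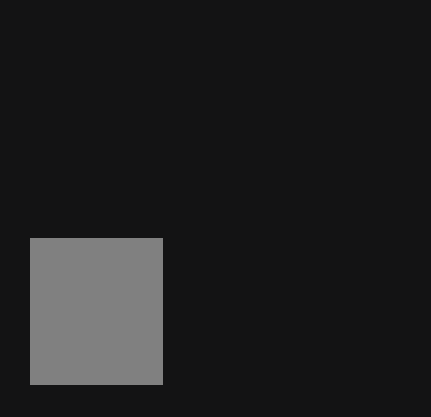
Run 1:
x0 = 30, y0 = 238, x1 = 162, y1 = 384, fill = 'gray'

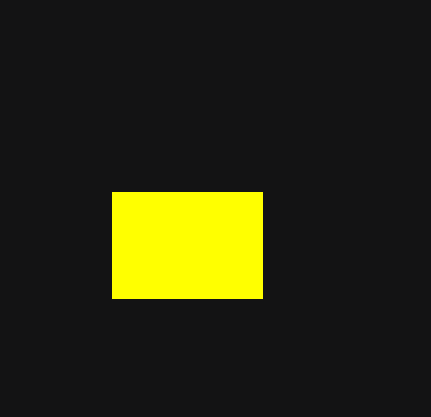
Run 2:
x0 = 112; y0 = 192; x1 = 262; y1 = 298; fill = 'yellow'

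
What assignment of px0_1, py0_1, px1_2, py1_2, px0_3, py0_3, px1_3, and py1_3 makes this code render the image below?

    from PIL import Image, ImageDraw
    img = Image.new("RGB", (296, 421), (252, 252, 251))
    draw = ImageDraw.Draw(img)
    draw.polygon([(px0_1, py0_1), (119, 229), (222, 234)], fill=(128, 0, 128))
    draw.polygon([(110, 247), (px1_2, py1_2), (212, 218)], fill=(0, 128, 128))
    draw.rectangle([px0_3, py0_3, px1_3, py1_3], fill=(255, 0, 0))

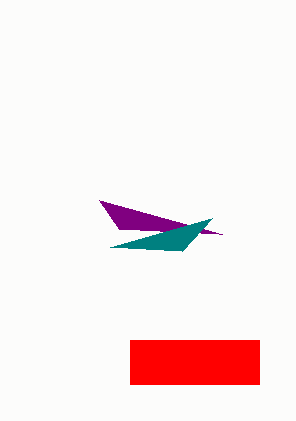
px0_1 = 99
py0_1 = 200
px1_2 = 182
py1_2 = 251
px0_3 = 130
py0_3 = 340
px1_3 = 259
py1_3 = 384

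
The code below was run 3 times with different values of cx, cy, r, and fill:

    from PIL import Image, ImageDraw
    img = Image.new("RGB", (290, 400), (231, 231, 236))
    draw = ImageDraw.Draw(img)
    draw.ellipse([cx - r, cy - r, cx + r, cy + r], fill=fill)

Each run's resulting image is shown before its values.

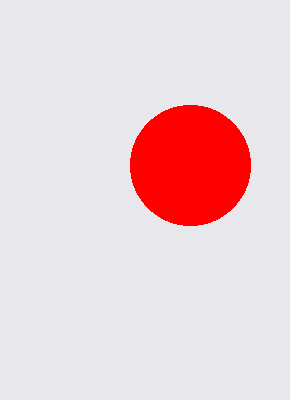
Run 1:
cx = 190, cy = 165, r = 60, fill = 'red'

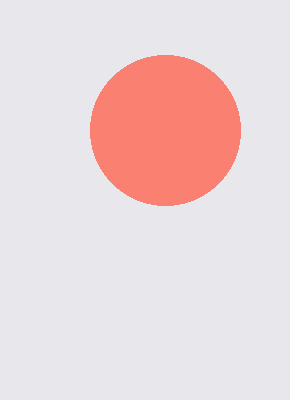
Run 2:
cx = 165
cy = 130
r = 75
fill = 'salmon'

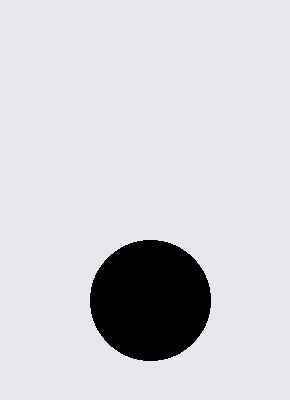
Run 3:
cx = 150
cy = 300
r = 60
fill = 'black'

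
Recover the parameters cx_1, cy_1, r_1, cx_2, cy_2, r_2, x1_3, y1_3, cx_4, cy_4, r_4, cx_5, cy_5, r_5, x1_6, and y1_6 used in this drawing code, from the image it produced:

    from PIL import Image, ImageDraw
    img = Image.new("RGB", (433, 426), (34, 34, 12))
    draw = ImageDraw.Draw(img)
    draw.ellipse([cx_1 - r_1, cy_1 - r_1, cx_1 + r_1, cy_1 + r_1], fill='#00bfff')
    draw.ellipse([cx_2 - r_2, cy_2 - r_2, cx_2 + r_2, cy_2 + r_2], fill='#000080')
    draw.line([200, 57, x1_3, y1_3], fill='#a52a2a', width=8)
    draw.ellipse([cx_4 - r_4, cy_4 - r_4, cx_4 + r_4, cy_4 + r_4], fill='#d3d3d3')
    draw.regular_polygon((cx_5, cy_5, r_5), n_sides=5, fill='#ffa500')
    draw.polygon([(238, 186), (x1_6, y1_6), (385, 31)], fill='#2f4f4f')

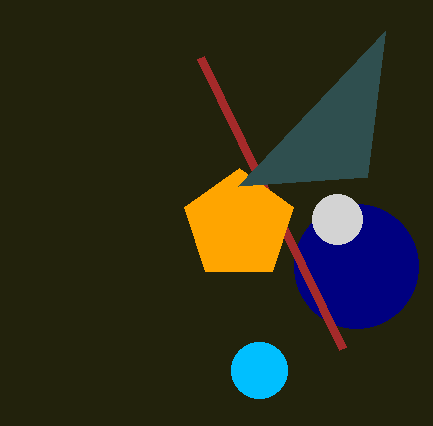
cx_1 = 259
cy_1 = 370
r_1 = 28
cx_2 = 356
cy_2 = 266
r_2 = 62
x1_3 = 342
y1_3 = 348
cx_4 = 337
cy_4 = 219
r_4 = 25
cx_5 = 239
cy_5 = 225
r_5 = 57
x1_6 = 367
y1_6 = 177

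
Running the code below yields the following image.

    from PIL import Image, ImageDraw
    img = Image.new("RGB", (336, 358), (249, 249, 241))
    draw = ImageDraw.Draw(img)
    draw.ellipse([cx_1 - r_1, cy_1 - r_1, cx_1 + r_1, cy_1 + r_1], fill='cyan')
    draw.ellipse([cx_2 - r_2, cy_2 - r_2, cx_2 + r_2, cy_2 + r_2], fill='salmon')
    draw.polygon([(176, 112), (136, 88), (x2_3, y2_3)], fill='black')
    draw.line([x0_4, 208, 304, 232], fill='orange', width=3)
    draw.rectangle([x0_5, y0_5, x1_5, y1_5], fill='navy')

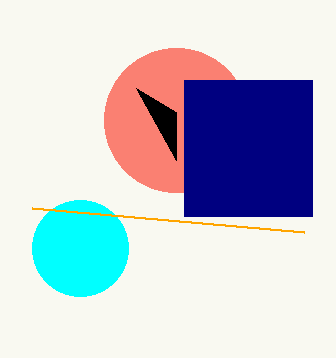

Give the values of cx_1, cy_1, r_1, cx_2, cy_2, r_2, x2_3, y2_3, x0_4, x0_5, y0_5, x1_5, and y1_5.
cx_1 = 80, cy_1 = 248, r_1 = 48, cx_2 = 176, cy_2 = 120, r_2 = 72, x2_3 = 176, y2_3 = 160, x0_4 = 32, x0_5 = 184, y0_5 = 80, x1_5 = 312, y1_5 = 216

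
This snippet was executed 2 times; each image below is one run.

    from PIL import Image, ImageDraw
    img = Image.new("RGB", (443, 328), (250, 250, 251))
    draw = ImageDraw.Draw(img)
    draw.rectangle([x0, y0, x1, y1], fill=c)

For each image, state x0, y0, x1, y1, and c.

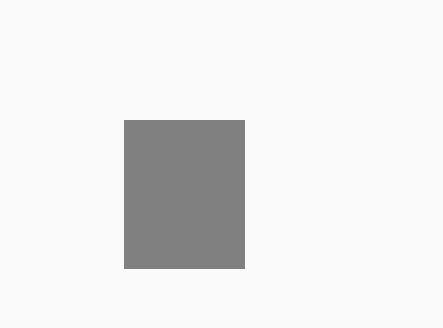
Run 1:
x0 = 124, y0 = 120, x1 = 244, y1 = 268, c = 'gray'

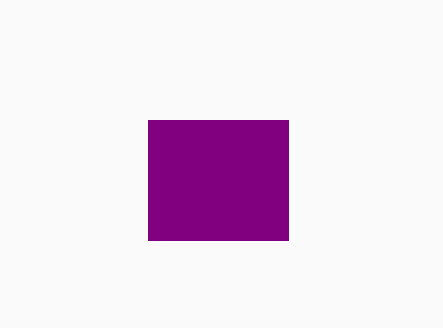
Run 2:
x0 = 148; y0 = 120; x1 = 288; y1 = 240; c = 'purple'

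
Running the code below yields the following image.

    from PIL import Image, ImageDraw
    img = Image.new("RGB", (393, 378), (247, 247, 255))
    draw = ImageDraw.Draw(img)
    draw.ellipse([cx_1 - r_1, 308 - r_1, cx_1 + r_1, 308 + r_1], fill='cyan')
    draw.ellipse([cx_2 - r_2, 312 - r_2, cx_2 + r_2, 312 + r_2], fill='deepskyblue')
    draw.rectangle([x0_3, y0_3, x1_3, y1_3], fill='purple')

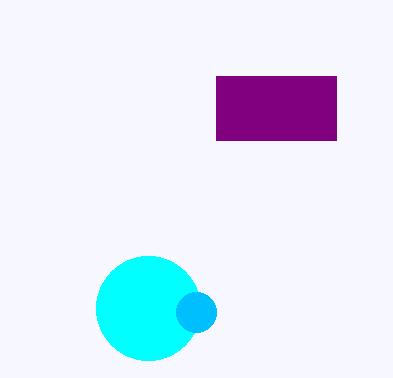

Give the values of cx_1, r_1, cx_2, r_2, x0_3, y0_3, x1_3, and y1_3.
cx_1 = 148; r_1 = 52; cx_2 = 196; r_2 = 20; x0_3 = 216; y0_3 = 76; x1_3 = 336; y1_3 = 140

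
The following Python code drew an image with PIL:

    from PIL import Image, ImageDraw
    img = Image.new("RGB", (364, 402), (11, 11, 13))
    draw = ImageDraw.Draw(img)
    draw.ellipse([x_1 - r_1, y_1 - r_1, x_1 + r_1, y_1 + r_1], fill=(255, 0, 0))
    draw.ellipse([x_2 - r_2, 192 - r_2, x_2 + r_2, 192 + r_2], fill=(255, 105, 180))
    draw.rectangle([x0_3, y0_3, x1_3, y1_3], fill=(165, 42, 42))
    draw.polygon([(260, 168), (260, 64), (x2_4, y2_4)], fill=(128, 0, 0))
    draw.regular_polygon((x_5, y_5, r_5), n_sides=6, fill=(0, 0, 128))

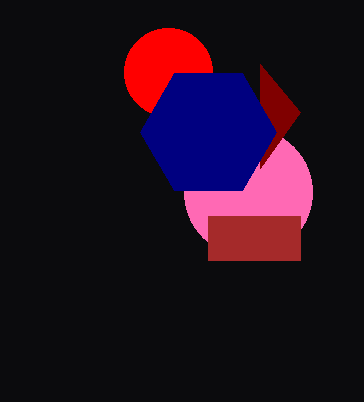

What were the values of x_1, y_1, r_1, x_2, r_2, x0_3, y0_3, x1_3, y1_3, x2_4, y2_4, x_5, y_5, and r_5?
x_1 = 168, y_1 = 72, r_1 = 44, x_2 = 248, r_2 = 64, x0_3 = 208, y0_3 = 216, x1_3 = 300, y1_3 = 260, x2_4 = 300, y2_4 = 112, x_5 = 208, y_5 = 132, r_5 = 68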